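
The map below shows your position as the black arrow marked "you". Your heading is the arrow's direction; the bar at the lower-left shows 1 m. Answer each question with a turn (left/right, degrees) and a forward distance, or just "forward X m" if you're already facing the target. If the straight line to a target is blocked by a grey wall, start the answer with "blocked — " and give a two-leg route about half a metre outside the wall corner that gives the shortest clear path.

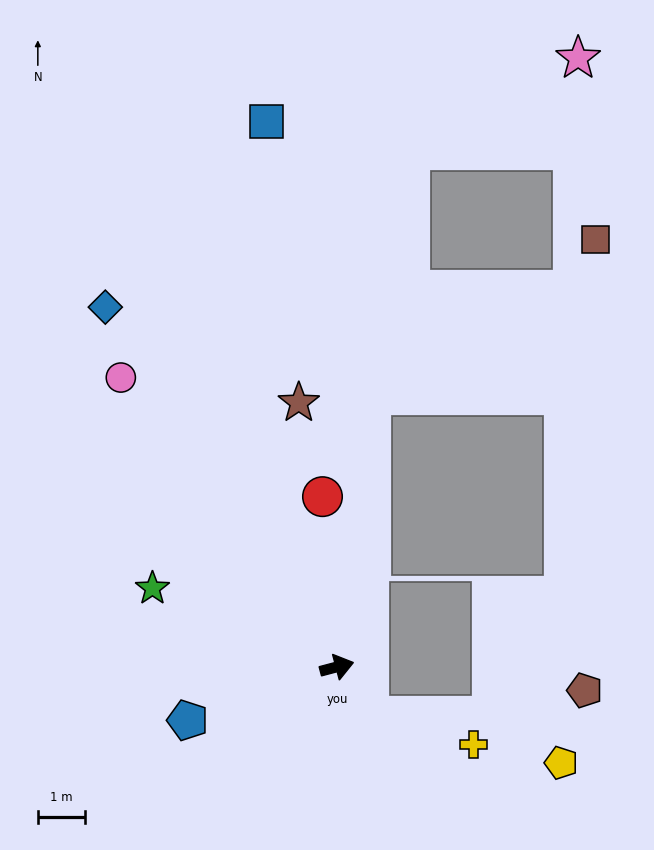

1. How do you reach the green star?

turn left 142°, forward 4.2 m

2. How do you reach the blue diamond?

turn left 108°, forward 9.0 m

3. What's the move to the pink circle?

turn left 112°, forward 7.6 m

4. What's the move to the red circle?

turn left 80°, forward 3.6 m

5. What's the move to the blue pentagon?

turn right 175°, forward 3.3 m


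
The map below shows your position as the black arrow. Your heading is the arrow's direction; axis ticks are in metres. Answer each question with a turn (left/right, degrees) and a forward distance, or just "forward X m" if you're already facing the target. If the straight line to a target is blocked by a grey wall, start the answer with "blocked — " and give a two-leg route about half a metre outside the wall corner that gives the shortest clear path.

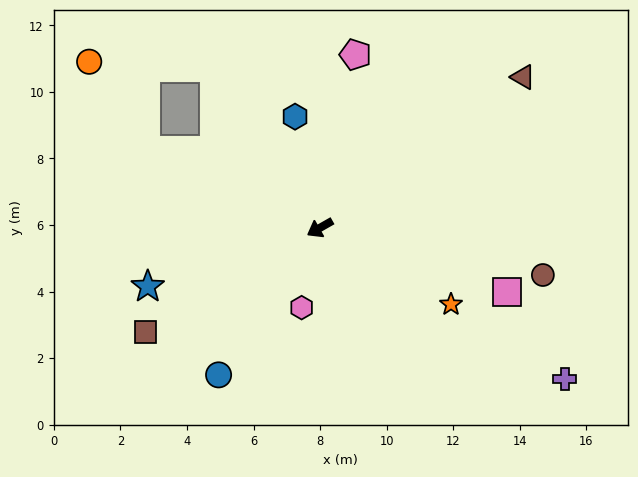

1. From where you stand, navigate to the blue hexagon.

turn right 107°, forward 3.4 m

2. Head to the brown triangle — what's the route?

turn right 173°, forward 7.6 m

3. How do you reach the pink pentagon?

turn right 131°, forward 5.3 m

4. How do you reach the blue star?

turn right 11°, forward 5.5 m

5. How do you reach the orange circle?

blocked — turn right 54°, forward 5.7 m, then turn right 33°, forward 3.1 m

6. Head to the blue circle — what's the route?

turn left 26°, forward 5.4 m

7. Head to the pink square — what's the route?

turn left 131°, forward 5.9 m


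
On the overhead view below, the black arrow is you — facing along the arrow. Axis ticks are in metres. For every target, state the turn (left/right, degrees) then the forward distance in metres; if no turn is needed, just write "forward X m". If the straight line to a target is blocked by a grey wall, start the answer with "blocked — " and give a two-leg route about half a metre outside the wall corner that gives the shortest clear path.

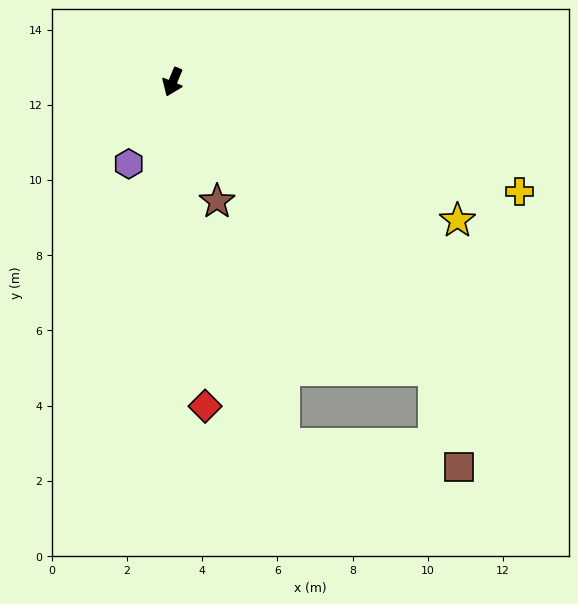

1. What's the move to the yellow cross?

turn left 95°, forward 9.7 m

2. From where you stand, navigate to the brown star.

turn left 43°, forward 3.4 m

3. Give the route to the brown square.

blocked — turn left 65°, forward 10.3 m, then turn right 28°, forward 2.7 m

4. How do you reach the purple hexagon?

turn right 6°, forward 2.5 m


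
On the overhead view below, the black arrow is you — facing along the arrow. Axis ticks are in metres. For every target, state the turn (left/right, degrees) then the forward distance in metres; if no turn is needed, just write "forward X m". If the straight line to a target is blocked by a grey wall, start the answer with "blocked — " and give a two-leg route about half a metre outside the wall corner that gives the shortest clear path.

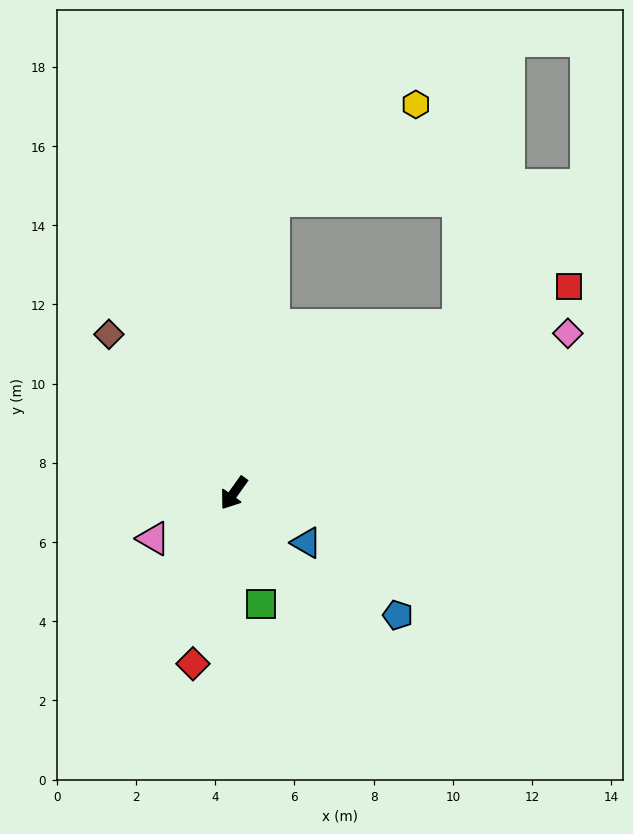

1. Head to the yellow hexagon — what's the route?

blocked — turn right 152°, forward 7.5 m, then turn right 49°, forward 4.3 m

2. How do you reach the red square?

turn left 157°, forward 9.9 m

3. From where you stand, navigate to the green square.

turn left 49°, forward 2.9 m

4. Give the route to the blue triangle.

turn left 91°, forward 2.2 m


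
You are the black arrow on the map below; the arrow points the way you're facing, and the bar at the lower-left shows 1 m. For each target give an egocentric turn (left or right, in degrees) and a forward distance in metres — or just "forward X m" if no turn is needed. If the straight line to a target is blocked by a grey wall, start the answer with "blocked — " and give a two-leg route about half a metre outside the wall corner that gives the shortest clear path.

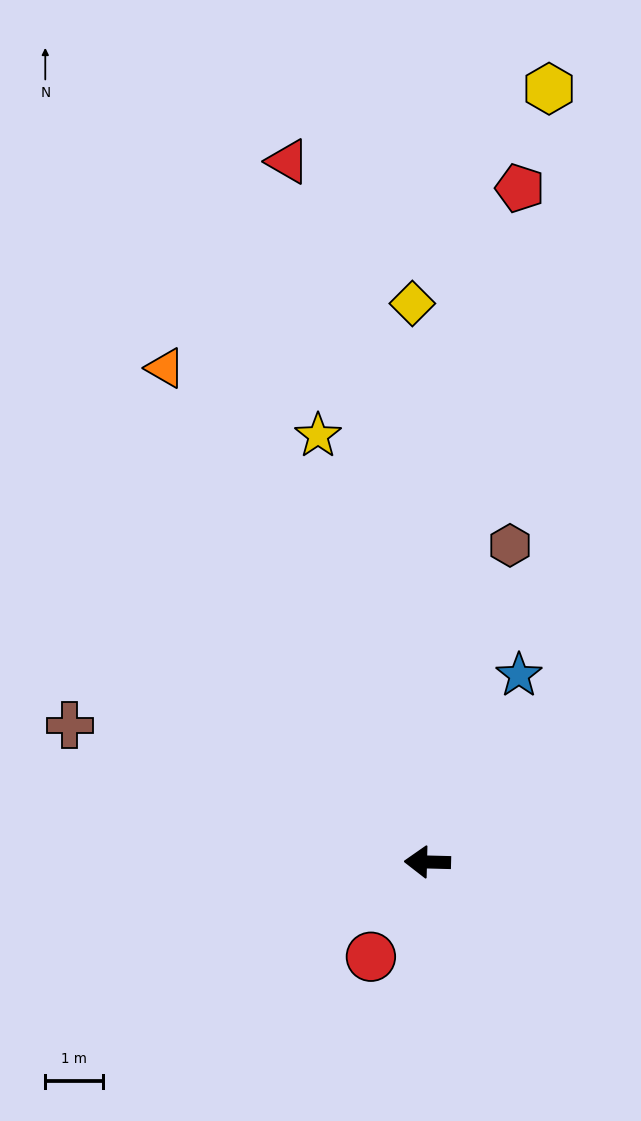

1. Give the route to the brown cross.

turn right 19°, forward 6.7 m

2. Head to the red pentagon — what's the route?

turn right 96°, forward 11.8 m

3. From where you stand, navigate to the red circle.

turn left 61°, forward 1.9 m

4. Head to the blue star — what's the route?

turn right 115°, forward 3.6 m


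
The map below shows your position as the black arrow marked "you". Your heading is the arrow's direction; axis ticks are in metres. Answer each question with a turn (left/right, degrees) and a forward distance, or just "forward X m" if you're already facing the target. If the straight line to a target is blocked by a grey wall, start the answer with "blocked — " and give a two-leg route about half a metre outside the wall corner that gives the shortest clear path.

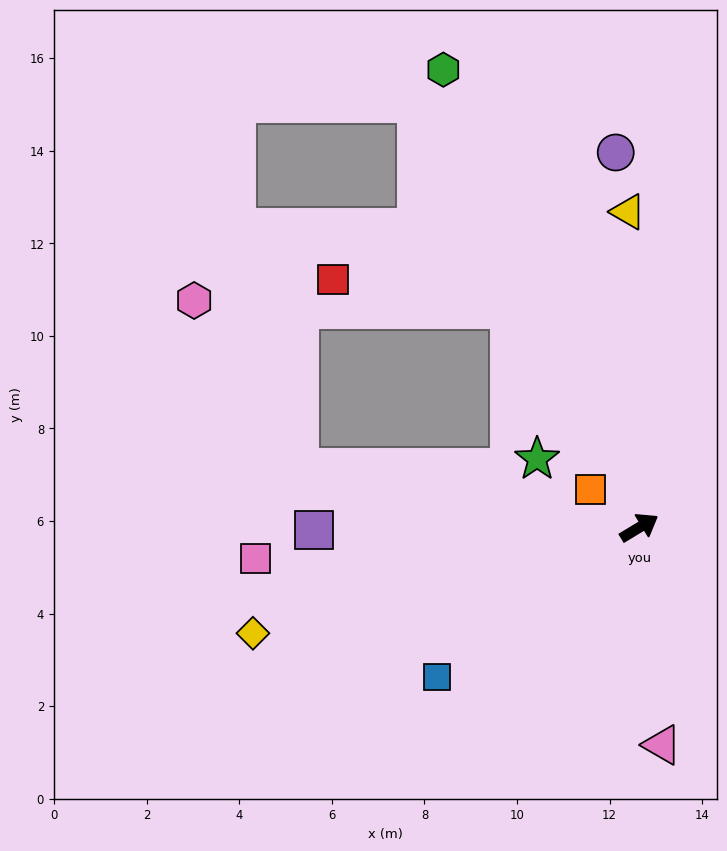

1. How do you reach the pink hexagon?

blocked — turn left 139°, forward 7.5 m, then turn right 48°, forward 4.3 m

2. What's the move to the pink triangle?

turn right 115°, forward 4.7 m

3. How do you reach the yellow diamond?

turn left 164°, forward 8.7 m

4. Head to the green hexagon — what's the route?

turn left 82°, forward 10.8 m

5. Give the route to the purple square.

turn left 149°, forward 7.0 m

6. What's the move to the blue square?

turn right 175°, forward 5.4 m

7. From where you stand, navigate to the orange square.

turn left 111°, forward 1.3 m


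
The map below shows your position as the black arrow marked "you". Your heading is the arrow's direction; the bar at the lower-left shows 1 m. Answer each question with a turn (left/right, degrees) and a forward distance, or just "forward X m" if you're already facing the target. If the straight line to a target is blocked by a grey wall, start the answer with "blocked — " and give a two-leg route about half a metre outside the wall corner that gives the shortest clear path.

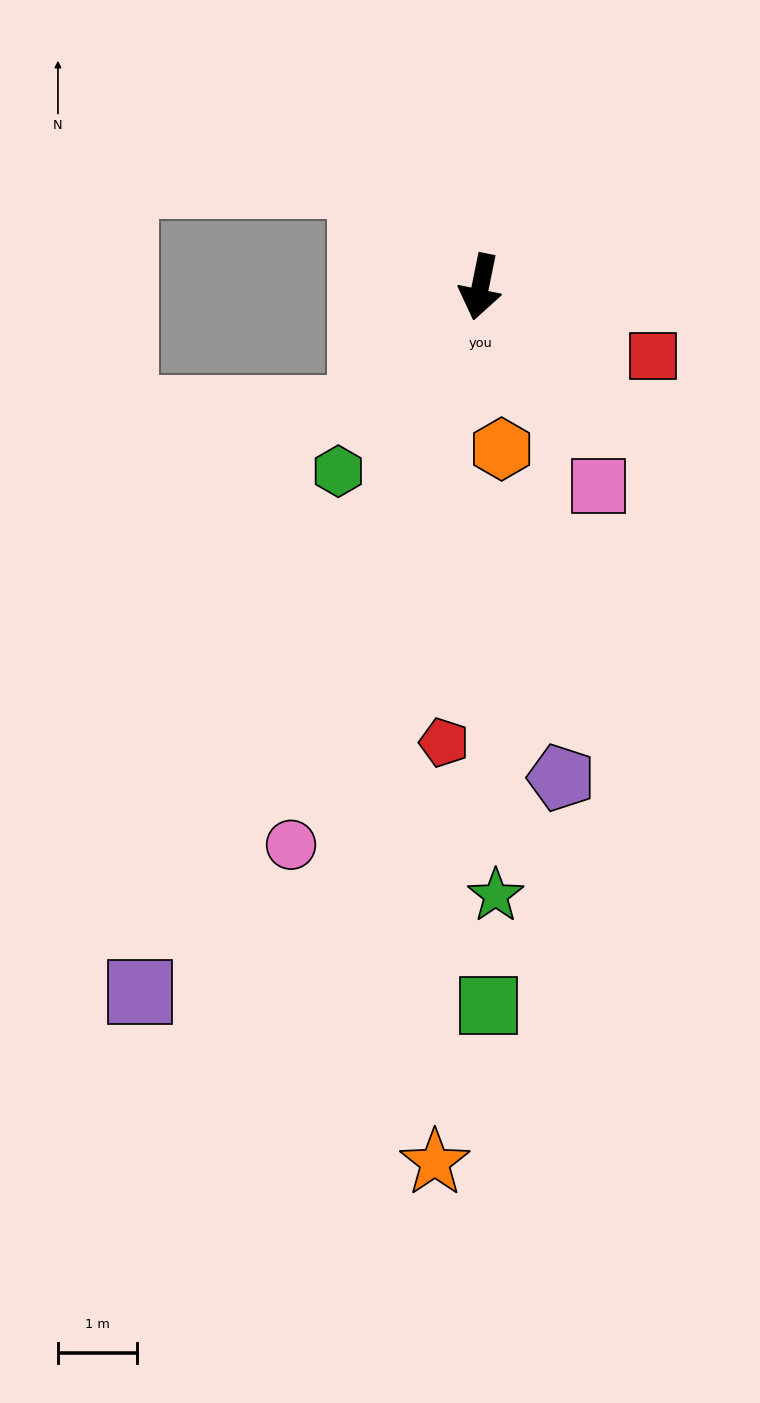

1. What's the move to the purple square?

turn right 14°, forward 9.9 m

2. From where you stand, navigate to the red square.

turn left 80°, forward 2.3 m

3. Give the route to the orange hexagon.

turn left 19°, forward 2.1 m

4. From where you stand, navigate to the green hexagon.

turn right 26°, forward 2.9 m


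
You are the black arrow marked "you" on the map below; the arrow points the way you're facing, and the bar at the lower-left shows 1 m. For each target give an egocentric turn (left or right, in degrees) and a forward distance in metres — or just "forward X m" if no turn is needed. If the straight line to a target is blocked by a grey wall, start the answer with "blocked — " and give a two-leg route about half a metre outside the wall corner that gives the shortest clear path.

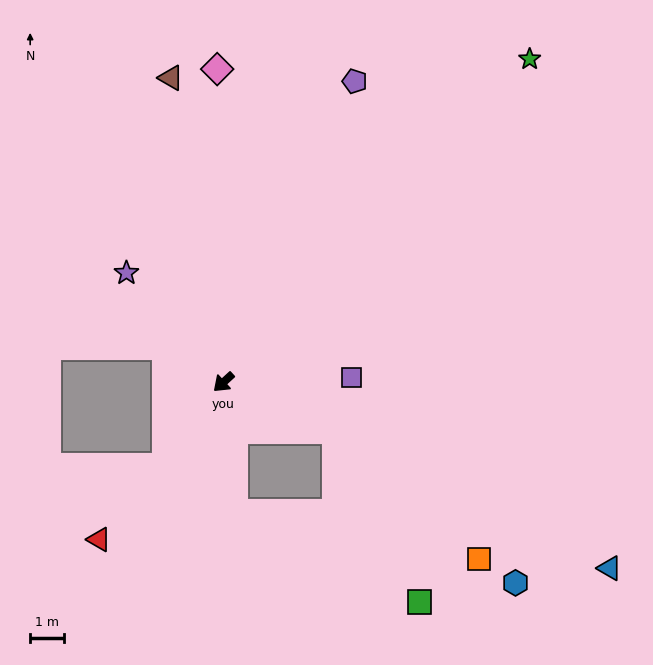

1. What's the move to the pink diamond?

turn right 131°, forward 9.3 m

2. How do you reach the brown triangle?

turn right 123°, forward 9.2 m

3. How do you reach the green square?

blocked — turn left 114°, forward 3.6 m, then turn right 40°, forward 5.7 m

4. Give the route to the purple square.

turn left 139°, forward 3.8 m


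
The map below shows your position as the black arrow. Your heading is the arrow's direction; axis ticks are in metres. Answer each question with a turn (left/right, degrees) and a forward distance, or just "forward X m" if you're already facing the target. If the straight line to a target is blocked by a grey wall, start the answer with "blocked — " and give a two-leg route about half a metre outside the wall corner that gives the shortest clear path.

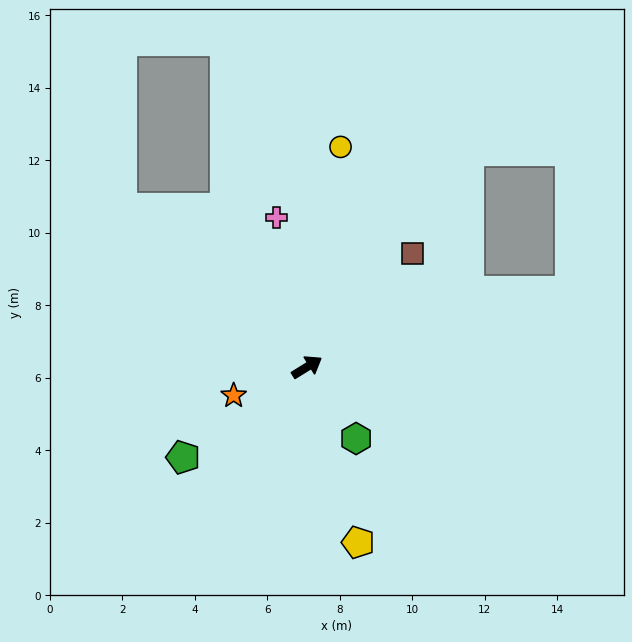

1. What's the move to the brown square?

turn left 15°, forward 4.3 m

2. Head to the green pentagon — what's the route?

turn right 176°, forward 4.2 m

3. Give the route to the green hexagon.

turn right 87°, forward 2.4 m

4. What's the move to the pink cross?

turn left 70°, forward 4.2 m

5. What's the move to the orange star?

turn left 170°, forward 2.2 m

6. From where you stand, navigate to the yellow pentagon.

turn right 106°, forward 5.0 m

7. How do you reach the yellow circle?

turn left 50°, forward 6.1 m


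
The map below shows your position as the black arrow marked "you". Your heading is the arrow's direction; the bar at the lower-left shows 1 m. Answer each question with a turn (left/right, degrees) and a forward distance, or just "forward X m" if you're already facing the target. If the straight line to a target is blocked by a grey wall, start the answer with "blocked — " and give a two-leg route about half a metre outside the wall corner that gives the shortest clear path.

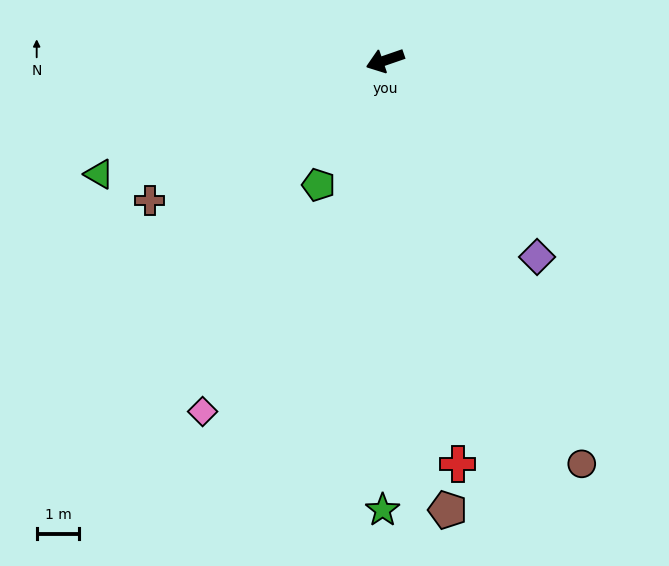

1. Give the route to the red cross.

turn left 81°, forward 9.6 m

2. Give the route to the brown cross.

turn left 12°, forward 6.4 m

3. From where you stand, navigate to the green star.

turn left 71°, forward 10.5 m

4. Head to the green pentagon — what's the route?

turn left 43°, forward 3.3 m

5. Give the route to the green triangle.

turn left 3°, forward 7.2 m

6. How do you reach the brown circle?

turn left 97°, forward 10.5 m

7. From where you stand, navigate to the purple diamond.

turn left 109°, forward 5.8 m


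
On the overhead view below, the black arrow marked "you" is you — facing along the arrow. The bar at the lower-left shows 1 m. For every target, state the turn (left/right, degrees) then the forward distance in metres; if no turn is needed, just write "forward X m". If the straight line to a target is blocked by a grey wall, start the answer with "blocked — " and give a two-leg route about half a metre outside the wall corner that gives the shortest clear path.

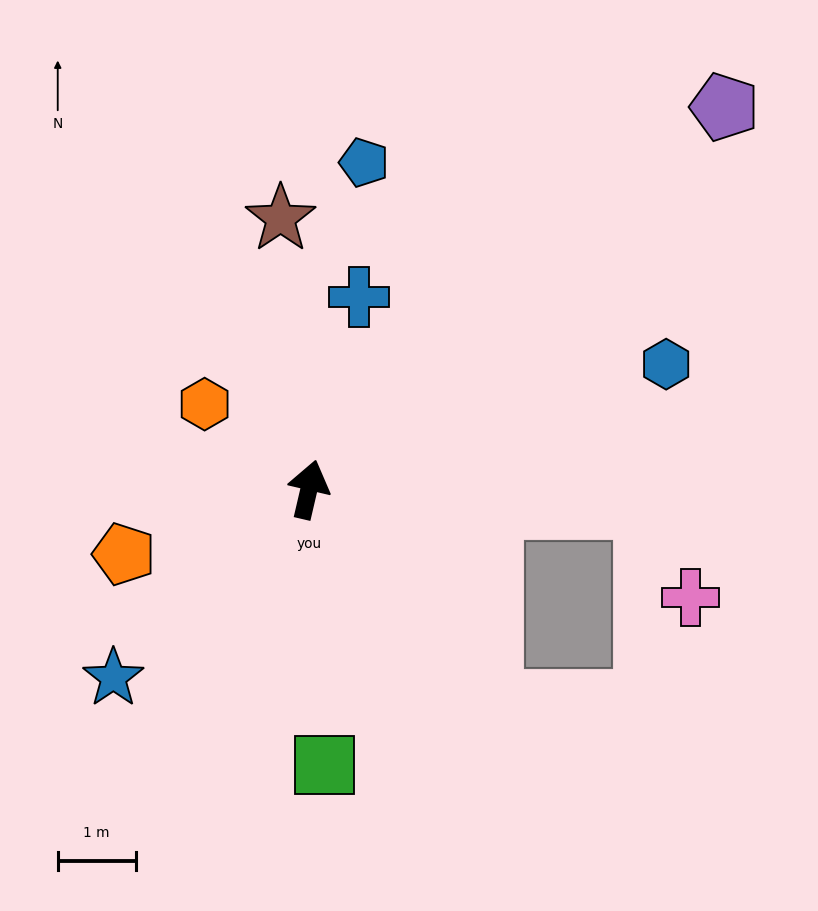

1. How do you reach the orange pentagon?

turn left 122°, forward 2.5 m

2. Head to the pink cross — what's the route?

blocked — turn right 80°, forward 4.3 m, then turn right 61°, forward 1.3 m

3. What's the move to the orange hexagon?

turn left 64°, forward 1.7 m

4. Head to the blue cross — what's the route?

forward 2.6 m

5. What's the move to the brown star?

turn left 19°, forward 3.5 m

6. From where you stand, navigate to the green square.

turn right 164°, forward 3.5 m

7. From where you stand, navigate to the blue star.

turn left 147°, forward 3.5 m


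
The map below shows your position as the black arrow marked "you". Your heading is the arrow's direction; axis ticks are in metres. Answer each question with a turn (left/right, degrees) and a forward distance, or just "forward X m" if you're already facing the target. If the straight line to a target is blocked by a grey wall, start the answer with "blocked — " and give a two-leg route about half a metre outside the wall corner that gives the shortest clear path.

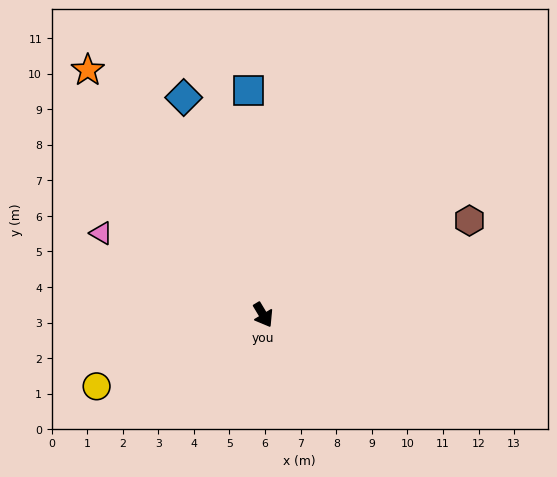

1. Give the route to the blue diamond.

turn left 169°, forward 6.5 m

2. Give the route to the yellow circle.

turn right 98°, forward 5.1 m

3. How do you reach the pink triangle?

turn right 148°, forward 5.1 m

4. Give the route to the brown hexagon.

turn left 84°, forward 6.4 m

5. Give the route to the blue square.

turn left 153°, forward 6.3 m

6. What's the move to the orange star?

turn right 175°, forward 8.5 m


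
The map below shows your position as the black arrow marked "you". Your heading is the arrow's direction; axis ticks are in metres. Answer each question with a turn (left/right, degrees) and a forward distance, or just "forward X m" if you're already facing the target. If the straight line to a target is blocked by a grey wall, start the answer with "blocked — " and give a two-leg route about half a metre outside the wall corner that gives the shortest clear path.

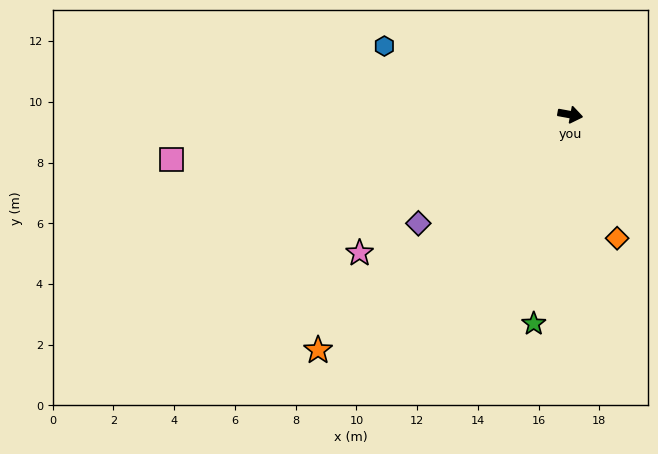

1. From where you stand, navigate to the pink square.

turn right 163°, forward 13.2 m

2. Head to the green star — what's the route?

turn right 90°, forward 7.0 m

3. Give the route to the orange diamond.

turn right 59°, forward 4.4 m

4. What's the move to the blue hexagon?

turn left 170°, forward 6.5 m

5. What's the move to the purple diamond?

turn right 134°, forward 6.2 m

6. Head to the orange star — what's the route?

turn right 127°, forward 11.4 m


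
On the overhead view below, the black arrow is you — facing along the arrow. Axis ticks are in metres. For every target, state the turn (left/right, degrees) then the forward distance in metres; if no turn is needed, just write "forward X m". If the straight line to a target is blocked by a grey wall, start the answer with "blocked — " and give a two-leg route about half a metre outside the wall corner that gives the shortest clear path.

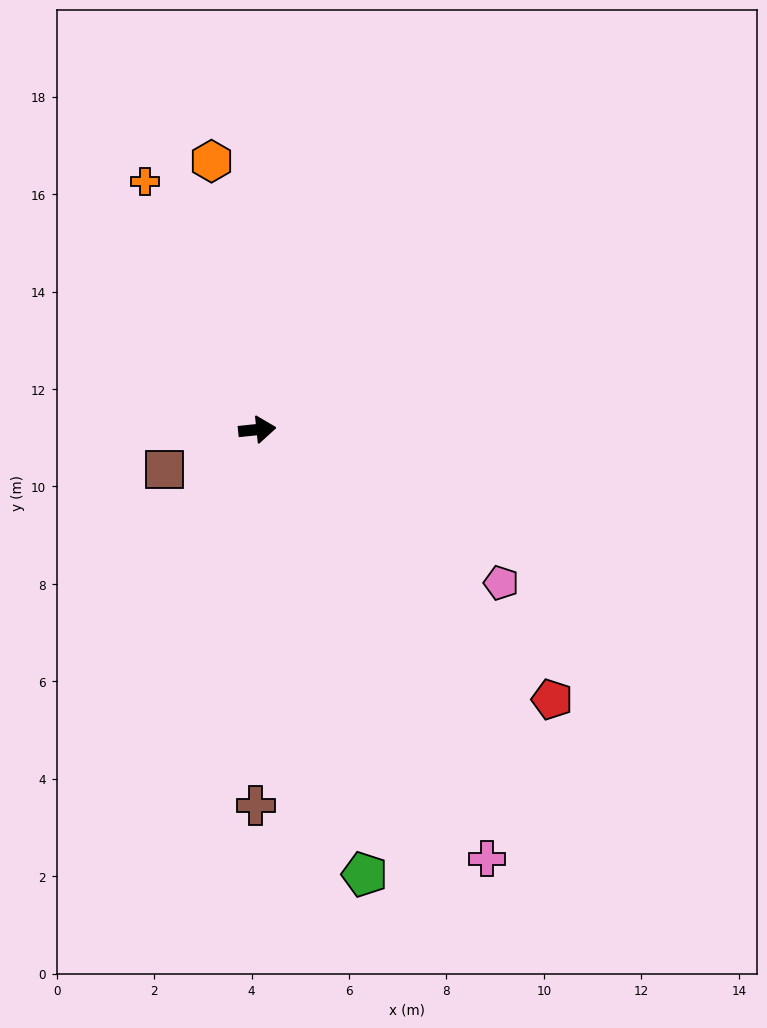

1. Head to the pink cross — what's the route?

turn right 68°, forward 10.0 m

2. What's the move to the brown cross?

turn right 96°, forward 7.7 m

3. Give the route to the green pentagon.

turn right 82°, forward 9.4 m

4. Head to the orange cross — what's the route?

turn left 108°, forward 5.6 m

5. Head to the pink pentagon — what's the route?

turn right 38°, forward 5.9 m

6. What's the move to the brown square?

turn right 163°, forward 2.1 m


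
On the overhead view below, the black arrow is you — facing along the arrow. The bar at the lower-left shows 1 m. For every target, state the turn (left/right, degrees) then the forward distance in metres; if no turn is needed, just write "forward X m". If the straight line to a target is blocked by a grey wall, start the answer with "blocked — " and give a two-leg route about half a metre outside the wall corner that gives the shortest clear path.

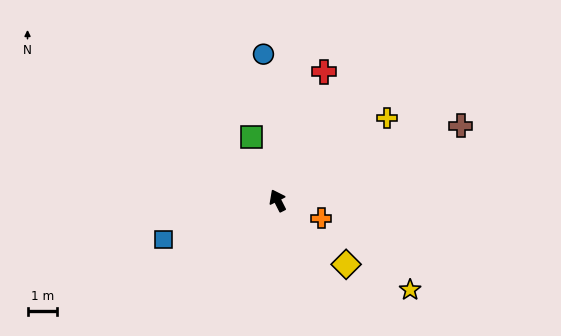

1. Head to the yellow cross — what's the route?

turn right 80°, forward 4.6 m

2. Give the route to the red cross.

turn right 46°, forward 4.6 m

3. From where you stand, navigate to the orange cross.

turn right 139°, forward 1.6 m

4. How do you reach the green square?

turn right 4°, forward 2.3 m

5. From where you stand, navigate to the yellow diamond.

turn right 160°, forward 3.1 m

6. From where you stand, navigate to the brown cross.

turn right 95°, forward 6.6 m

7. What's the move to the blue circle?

turn right 21°, forward 4.9 m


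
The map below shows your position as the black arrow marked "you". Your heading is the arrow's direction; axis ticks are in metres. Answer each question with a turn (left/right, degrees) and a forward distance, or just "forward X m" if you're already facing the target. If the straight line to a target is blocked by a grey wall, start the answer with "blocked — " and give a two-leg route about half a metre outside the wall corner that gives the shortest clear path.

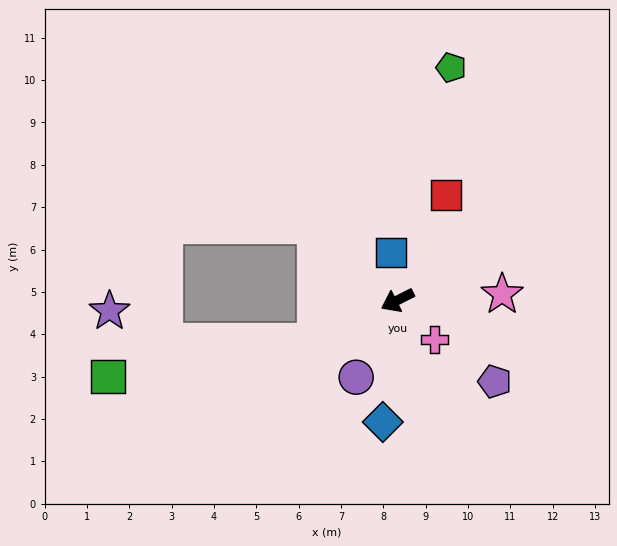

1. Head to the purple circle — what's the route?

turn left 35°, forward 2.1 m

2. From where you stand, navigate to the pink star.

turn left 157°, forward 2.5 m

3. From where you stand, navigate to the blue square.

turn right 109°, forward 1.1 m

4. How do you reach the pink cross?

turn left 107°, forward 1.3 m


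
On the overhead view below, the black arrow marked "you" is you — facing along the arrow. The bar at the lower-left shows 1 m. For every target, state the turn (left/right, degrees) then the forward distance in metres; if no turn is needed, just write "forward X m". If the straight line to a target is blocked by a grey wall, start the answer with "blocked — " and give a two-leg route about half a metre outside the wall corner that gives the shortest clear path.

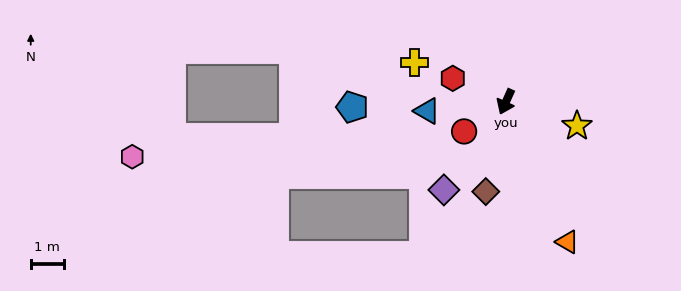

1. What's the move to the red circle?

turn right 30°, forward 1.5 m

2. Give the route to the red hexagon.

turn right 90°, forward 1.7 m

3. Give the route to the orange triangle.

turn left 48°, forward 4.6 m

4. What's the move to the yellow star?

turn left 95°, forward 2.2 m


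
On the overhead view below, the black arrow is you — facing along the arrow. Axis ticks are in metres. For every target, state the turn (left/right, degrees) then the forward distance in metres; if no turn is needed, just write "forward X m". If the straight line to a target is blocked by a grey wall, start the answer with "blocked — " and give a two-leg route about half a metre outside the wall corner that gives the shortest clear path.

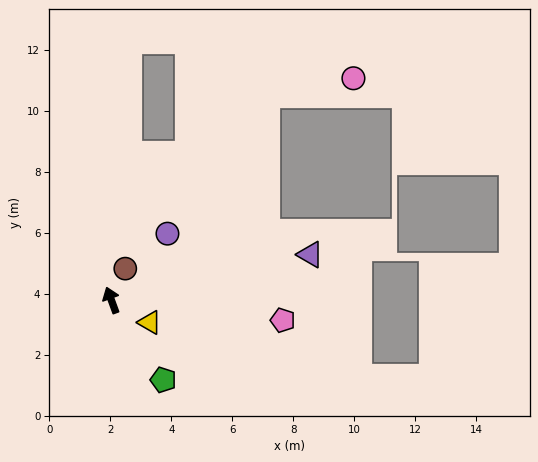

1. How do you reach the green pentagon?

turn right 167°, forward 3.1 m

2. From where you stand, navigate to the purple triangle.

turn right 97°, forward 6.7 m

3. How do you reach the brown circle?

turn right 44°, forward 1.1 m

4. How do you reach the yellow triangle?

turn right 140°, forward 1.5 m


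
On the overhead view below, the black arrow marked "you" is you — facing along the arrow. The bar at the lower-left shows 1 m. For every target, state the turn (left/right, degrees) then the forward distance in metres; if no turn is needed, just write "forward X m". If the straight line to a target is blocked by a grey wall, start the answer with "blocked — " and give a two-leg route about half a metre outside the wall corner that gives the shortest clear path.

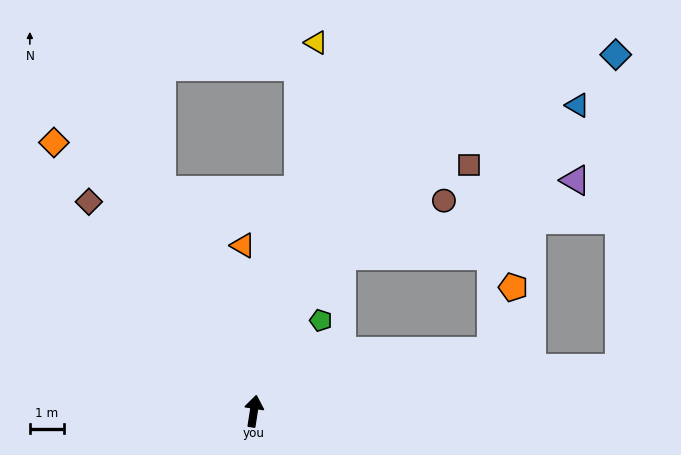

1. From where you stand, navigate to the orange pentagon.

blocked — turn right 67°, forward 7.3 m, then turn left 57°, forward 2.0 m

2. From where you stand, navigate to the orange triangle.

turn left 13°, forward 4.9 m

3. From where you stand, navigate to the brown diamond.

turn left 47°, forward 7.9 m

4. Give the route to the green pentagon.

turn right 28°, forward 3.3 m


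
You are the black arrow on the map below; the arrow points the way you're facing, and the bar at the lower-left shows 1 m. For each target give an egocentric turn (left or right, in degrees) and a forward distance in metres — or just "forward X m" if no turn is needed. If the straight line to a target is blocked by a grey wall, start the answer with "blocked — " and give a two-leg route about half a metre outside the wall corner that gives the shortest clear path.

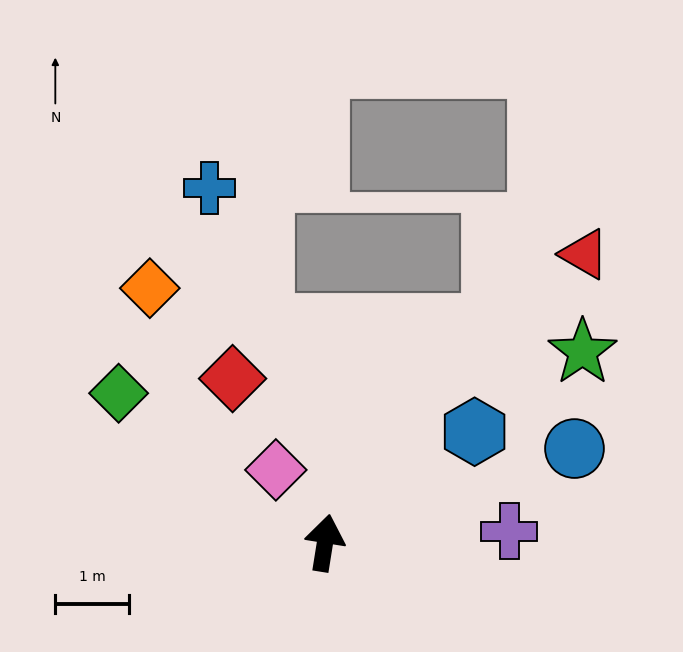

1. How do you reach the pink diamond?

turn left 43°, forward 1.2 m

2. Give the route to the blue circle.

turn right 60°, forward 3.6 m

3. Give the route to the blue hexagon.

turn right 44°, forward 2.5 m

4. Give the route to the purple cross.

turn right 77°, forward 2.5 m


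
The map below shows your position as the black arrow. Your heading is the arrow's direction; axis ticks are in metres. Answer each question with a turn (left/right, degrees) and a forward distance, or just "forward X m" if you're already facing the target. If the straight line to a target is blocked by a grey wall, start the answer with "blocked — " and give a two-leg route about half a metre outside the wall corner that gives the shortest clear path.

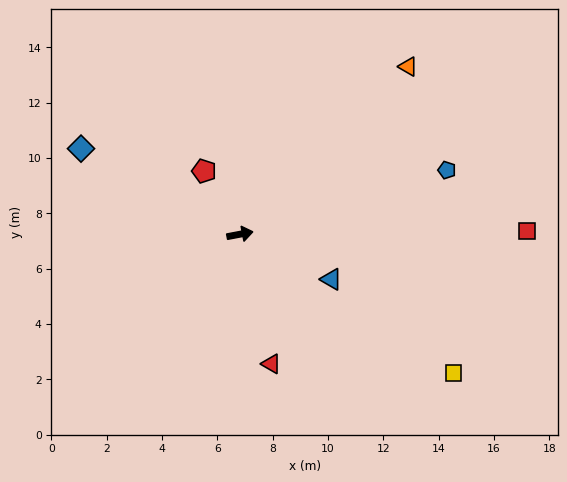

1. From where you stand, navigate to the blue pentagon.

turn left 6°, forward 7.8 m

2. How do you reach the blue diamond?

turn left 141°, forward 6.5 m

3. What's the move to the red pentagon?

turn left 109°, forward 2.6 m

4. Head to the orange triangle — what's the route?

turn left 34°, forward 8.6 m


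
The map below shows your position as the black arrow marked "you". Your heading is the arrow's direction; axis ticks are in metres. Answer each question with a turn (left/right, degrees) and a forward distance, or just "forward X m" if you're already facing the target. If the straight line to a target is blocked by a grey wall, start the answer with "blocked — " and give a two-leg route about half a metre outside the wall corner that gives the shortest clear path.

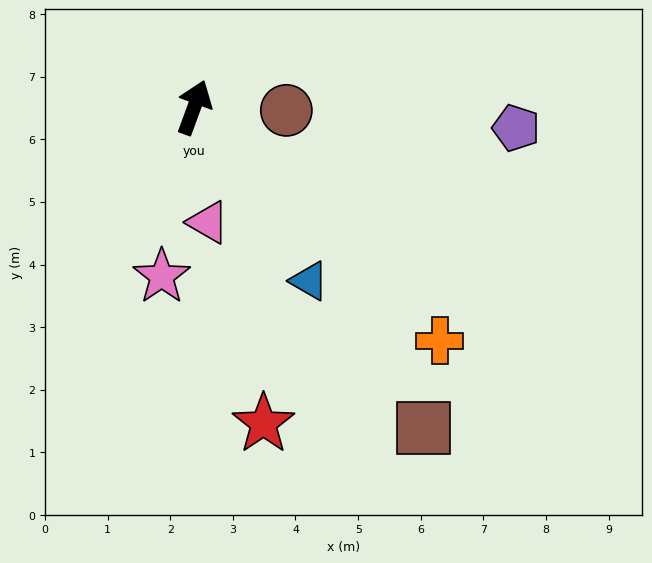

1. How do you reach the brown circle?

turn right 72°, forward 1.5 m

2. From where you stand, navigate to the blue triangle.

turn right 126°, forward 3.3 m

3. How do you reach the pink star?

turn right 171°, forward 2.7 m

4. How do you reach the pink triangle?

turn right 153°, forward 1.8 m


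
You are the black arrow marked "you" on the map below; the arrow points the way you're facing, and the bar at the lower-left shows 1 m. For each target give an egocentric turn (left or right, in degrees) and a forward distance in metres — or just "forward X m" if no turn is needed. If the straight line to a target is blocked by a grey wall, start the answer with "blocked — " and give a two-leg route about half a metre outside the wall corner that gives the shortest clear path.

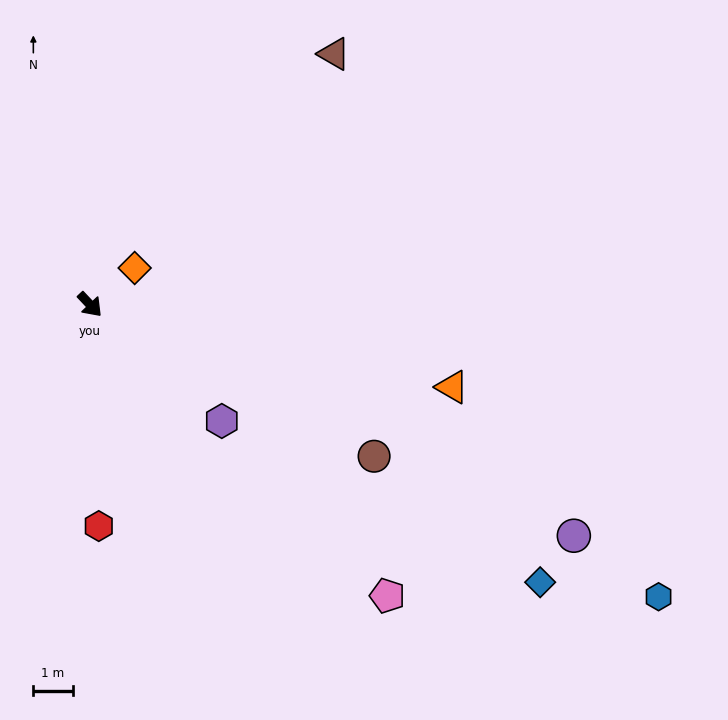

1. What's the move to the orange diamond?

turn left 86°, forward 1.5 m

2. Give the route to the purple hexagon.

turn left 5°, forward 4.5 m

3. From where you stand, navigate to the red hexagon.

turn right 41°, forward 5.6 m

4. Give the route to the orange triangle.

turn left 34°, forward 9.4 m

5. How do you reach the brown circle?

turn left 19°, forward 8.2 m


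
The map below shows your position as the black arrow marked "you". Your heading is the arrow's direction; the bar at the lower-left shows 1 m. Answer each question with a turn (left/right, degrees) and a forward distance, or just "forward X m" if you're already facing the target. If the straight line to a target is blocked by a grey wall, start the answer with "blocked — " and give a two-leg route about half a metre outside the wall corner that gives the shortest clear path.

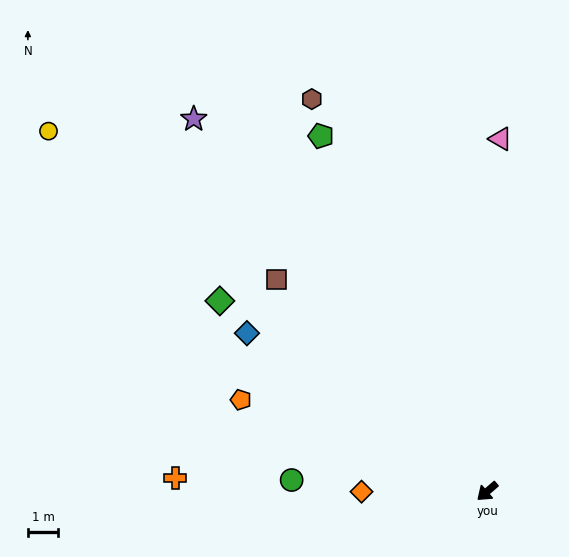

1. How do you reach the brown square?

turn right 86°, forward 9.8 m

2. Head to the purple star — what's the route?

turn right 93°, forward 15.5 m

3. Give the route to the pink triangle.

turn right 133°, forward 11.5 m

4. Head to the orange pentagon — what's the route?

turn right 61°, forward 8.6 m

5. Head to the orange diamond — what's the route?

turn right 41°, forward 4.1 m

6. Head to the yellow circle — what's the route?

turn right 80°, forward 18.5 m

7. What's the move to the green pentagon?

turn right 106°, forward 12.8 m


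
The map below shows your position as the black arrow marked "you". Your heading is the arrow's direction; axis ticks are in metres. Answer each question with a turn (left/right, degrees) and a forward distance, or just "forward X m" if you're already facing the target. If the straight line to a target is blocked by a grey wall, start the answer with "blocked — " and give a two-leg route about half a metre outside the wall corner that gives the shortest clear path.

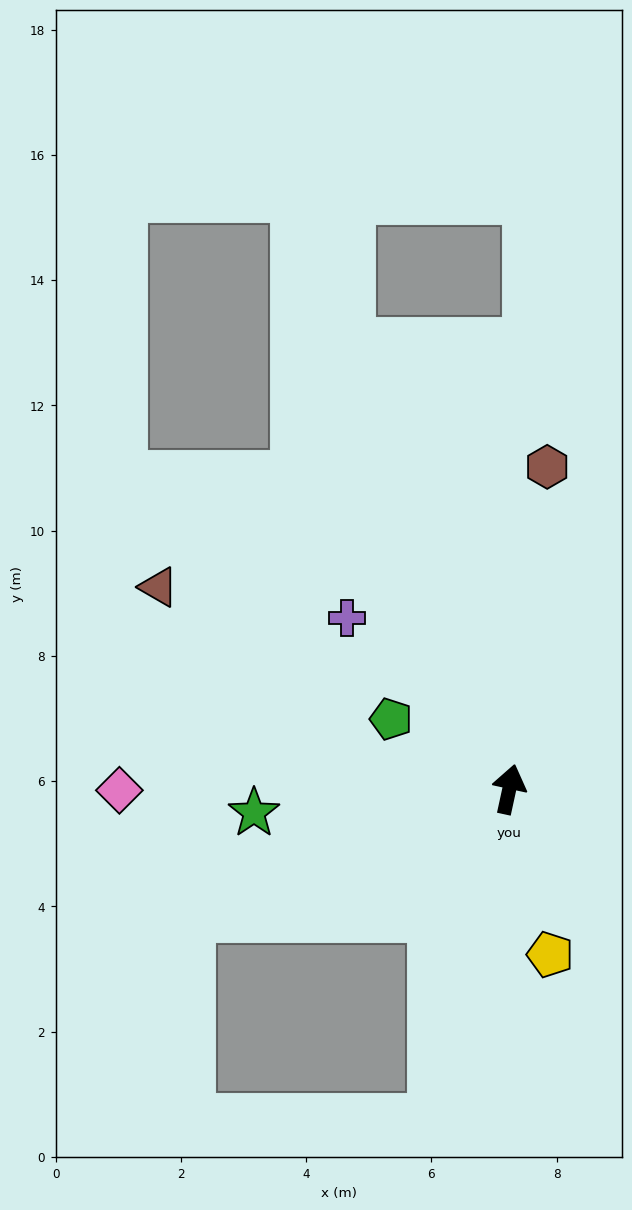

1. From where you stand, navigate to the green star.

turn left 108°, forward 4.1 m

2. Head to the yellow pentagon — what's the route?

turn right 154°, forward 2.7 m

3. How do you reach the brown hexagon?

turn left 6°, forward 5.2 m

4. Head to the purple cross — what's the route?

turn left 56°, forward 3.8 m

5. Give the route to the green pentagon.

turn left 72°, forward 2.2 m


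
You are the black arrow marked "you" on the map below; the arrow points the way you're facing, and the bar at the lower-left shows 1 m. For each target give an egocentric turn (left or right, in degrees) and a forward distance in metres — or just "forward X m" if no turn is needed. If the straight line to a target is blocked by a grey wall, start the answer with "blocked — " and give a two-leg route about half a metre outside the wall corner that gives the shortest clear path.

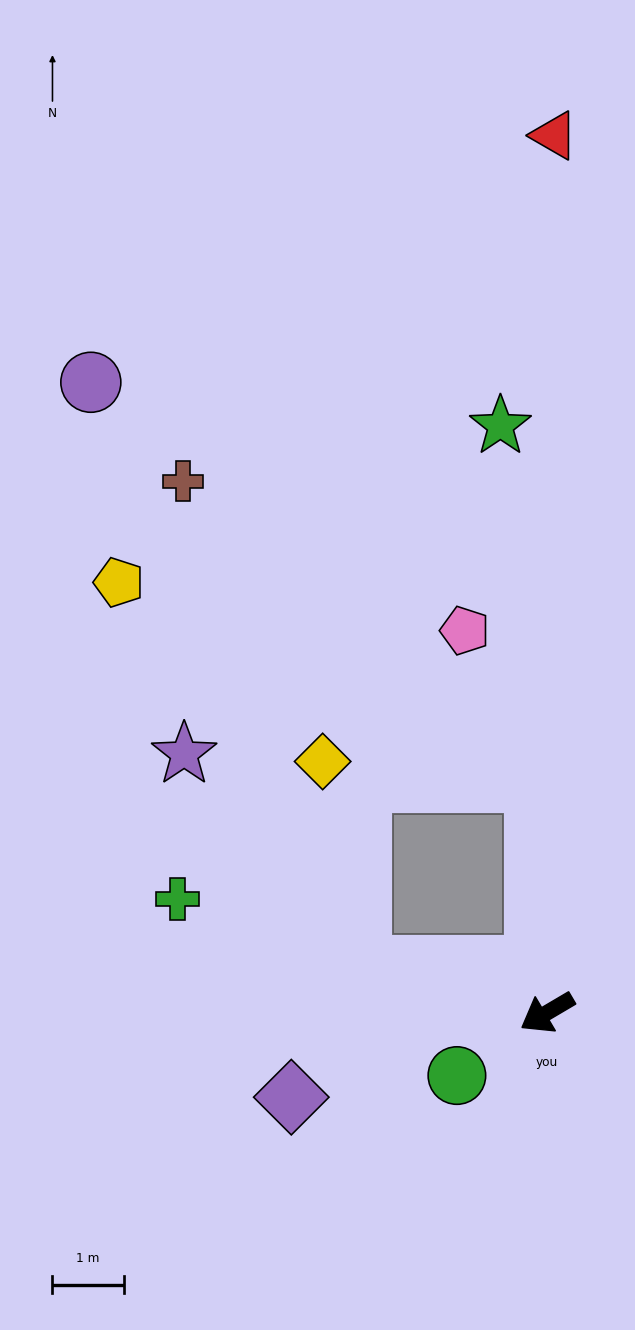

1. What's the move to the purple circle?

blocked — turn right 45°, forward 2.7 m, then turn right 51°, forward 9.0 m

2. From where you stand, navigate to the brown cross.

blocked — turn right 117°, forward 3.2 m, then turn left 46°, forward 6.5 m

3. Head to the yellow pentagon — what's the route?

blocked — turn right 117°, forward 3.2 m, then turn left 61°, forward 6.5 m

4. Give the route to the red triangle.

turn right 121°, forward 12.3 m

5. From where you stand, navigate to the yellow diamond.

blocked — turn right 45°, forward 2.7 m, then turn right 65°, forward 2.9 m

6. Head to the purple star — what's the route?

blocked — turn right 45°, forward 2.7 m, then turn right 36°, forward 3.9 m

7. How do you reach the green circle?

turn left 4°, forward 1.5 m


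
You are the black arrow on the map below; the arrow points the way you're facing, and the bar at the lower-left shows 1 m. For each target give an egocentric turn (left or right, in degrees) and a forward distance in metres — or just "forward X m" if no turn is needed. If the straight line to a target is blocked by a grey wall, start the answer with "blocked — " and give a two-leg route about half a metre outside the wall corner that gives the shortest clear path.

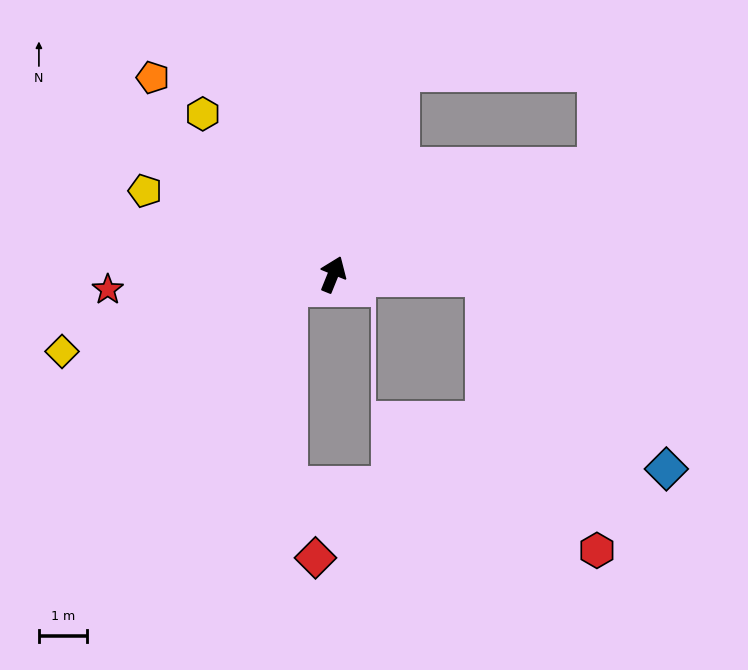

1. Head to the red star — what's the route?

turn left 116°, forward 4.7 m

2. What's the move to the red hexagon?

blocked — turn right 69°, forward 3.2 m, then turn right 67°, forward 6.2 m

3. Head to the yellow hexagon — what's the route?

turn left 61°, forward 4.3 m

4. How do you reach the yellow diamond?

turn left 128°, forward 5.9 m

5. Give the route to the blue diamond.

blocked — turn right 69°, forward 3.2 m, then turn right 46°, forward 5.5 m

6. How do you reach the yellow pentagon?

turn left 88°, forward 4.3 m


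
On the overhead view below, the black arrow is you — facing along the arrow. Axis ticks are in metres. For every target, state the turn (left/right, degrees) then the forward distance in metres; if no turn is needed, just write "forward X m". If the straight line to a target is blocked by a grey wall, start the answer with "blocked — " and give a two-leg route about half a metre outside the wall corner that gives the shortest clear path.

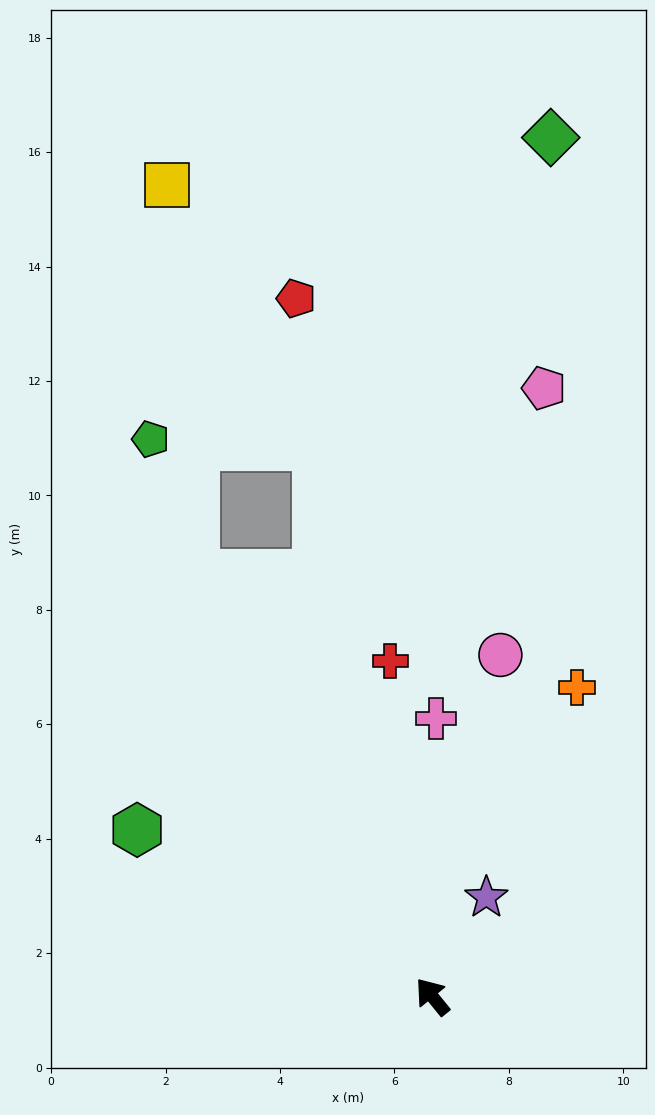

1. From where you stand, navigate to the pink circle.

turn right 50°, forward 6.1 m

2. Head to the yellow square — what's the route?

blocked — turn right 10°, forward 8.5 m, then turn right 25°, forward 6.8 m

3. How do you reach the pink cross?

turn right 40°, forward 4.9 m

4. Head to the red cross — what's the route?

turn right 32°, forward 5.9 m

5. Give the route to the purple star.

turn right 68°, forward 2.0 m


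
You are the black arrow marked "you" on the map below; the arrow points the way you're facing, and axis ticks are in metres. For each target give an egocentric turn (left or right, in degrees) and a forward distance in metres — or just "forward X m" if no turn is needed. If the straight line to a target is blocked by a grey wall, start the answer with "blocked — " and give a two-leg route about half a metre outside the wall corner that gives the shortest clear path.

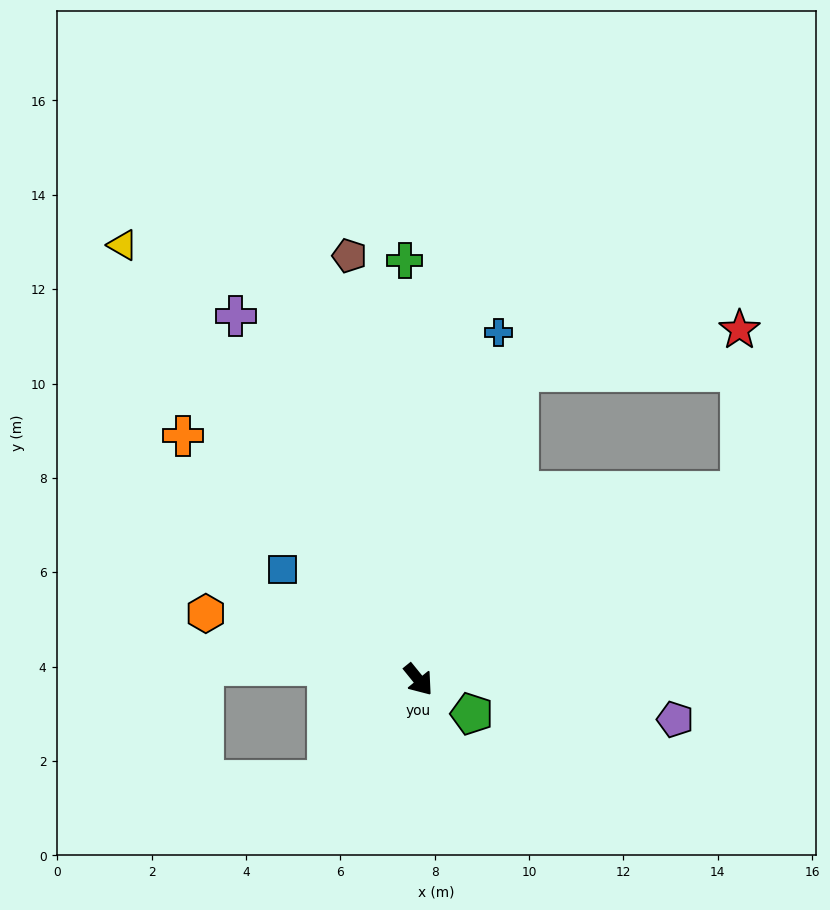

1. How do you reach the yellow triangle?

turn left 175°, forward 11.1 m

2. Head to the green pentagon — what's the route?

turn left 18°, forward 1.3 m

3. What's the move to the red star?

blocked — turn left 81°, forward 7.9 m, then turn left 60°, forward 3.4 m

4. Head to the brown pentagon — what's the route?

turn left 150°, forward 9.1 m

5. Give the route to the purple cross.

turn left 168°, forward 8.6 m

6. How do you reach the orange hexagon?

turn right 146°, forward 4.7 m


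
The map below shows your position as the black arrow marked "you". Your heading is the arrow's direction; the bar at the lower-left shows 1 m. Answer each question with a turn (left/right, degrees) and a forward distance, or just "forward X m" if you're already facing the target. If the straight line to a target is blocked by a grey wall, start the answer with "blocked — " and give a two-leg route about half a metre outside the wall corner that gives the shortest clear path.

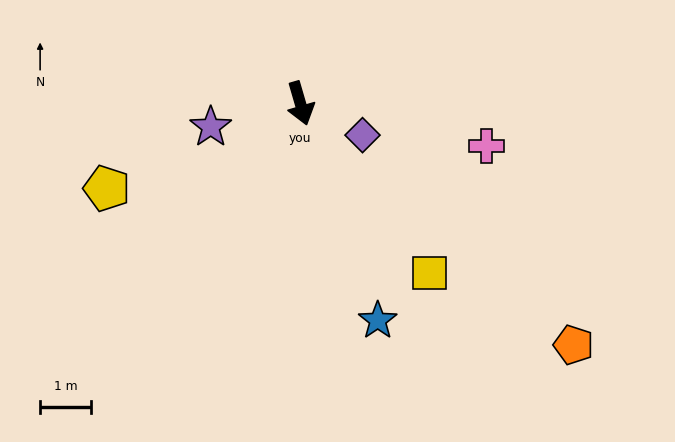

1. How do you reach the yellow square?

turn left 21°, forward 4.2 m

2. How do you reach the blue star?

turn left 3°, forward 4.6 m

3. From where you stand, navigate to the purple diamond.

turn left 47°, forward 1.4 m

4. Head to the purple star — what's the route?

turn right 92°, forward 1.8 m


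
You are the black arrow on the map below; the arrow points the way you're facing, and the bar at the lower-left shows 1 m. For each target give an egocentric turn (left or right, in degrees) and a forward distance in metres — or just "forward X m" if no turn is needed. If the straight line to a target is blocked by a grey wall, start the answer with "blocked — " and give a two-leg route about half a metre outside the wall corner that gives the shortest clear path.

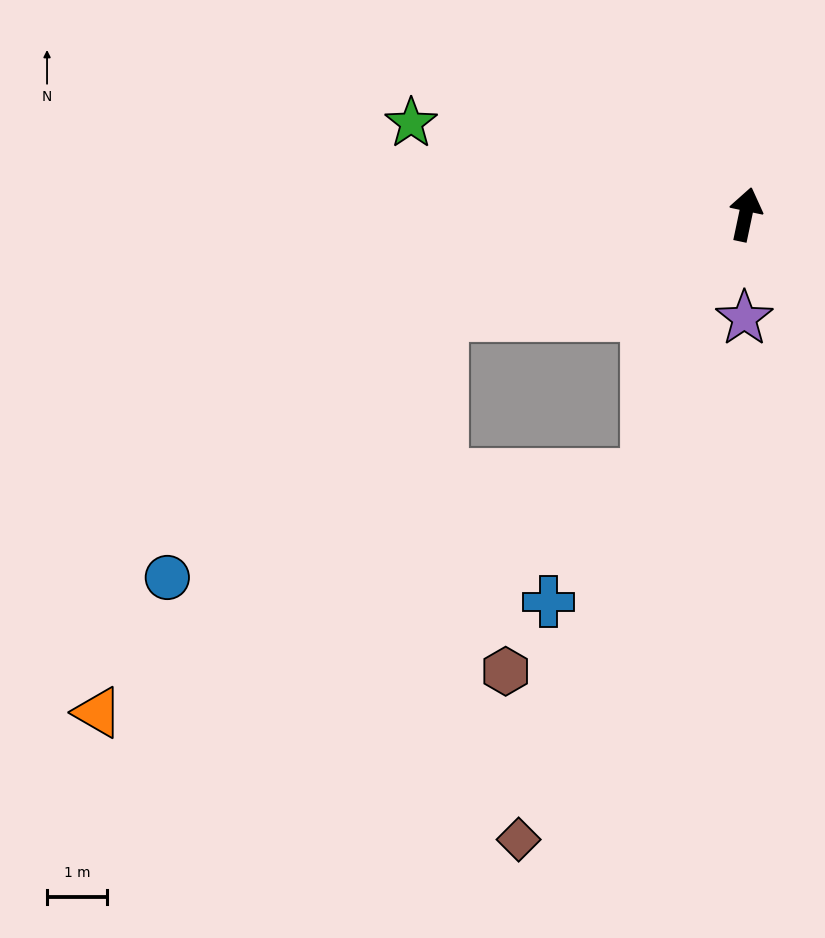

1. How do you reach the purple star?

turn right 169°, forward 1.7 m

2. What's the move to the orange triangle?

blocked — turn left 121°, forward 5.3 m, then turn left 30°, forward 8.8 m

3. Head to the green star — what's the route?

turn left 87°, forward 5.8 m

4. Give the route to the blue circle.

blocked — turn left 121°, forward 5.3 m, then turn left 24°, forward 6.3 m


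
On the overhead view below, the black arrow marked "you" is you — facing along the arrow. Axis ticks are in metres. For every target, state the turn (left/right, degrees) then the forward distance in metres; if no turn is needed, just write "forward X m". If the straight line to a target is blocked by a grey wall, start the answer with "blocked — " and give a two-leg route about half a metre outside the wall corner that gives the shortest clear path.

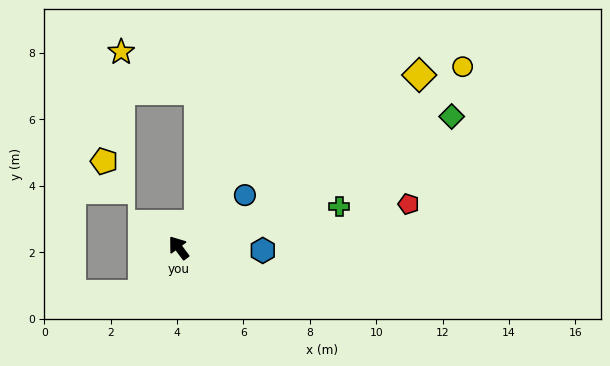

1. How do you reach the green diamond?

turn right 101°, forward 9.1 m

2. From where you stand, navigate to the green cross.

turn right 112°, forward 5.0 m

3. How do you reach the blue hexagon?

turn right 129°, forward 2.5 m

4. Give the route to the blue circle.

turn right 88°, forward 2.5 m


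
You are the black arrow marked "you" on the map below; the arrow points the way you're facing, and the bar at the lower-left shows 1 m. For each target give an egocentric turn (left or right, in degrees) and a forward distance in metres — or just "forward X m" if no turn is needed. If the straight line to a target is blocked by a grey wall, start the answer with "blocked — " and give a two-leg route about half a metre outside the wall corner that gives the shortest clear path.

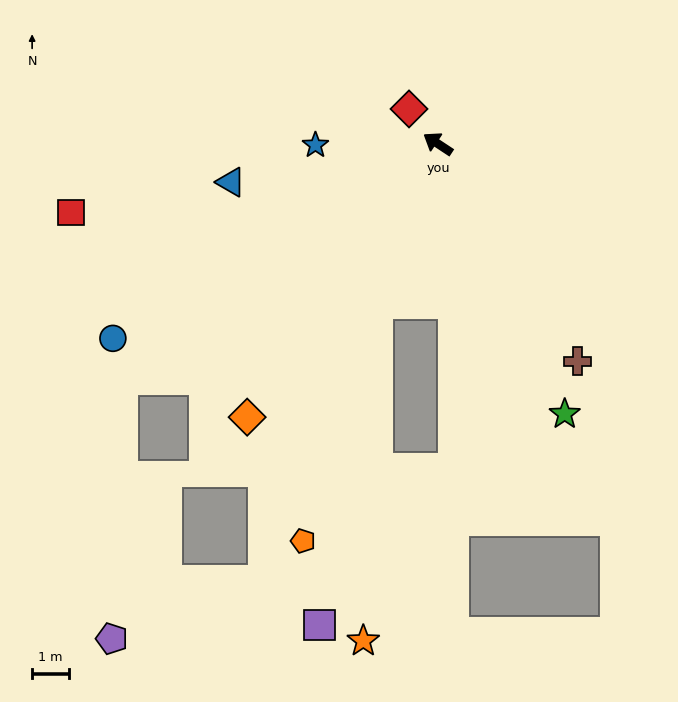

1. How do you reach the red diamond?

turn right 17°, forward 1.2 m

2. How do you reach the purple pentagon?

blocked — turn left 102°, forward 12.9 m, then turn right 48°, forward 4.5 m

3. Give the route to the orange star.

blocked — turn left 103°, forward 4.7 m, then turn left 18°, forward 9.3 m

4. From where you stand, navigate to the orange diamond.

turn left 88°, forward 9.1 m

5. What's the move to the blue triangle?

turn left 44°, forward 5.8 m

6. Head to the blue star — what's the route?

turn left 34°, forward 3.4 m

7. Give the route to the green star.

turn left 149°, forward 8.2 m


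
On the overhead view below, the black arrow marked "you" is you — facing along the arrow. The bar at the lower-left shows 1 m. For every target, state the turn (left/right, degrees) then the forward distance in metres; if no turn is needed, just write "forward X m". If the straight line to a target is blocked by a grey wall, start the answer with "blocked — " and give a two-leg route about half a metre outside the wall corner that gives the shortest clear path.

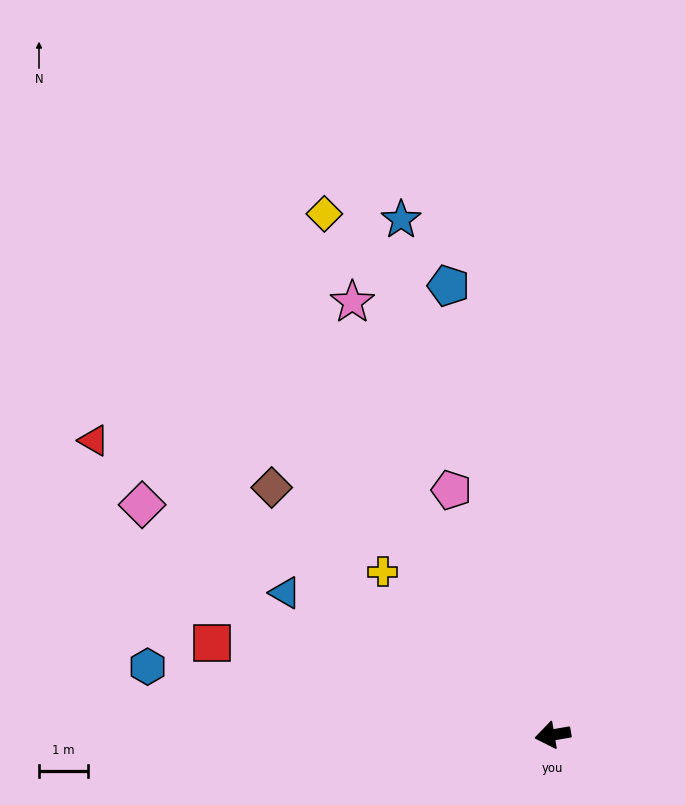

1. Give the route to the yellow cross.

turn right 54°, forward 4.8 m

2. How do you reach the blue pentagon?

turn right 87°, forward 9.3 m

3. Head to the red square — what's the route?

turn right 25°, forward 7.1 m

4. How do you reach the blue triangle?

turn right 38°, forward 6.1 m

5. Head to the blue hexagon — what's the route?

turn right 19°, forward 8.3 m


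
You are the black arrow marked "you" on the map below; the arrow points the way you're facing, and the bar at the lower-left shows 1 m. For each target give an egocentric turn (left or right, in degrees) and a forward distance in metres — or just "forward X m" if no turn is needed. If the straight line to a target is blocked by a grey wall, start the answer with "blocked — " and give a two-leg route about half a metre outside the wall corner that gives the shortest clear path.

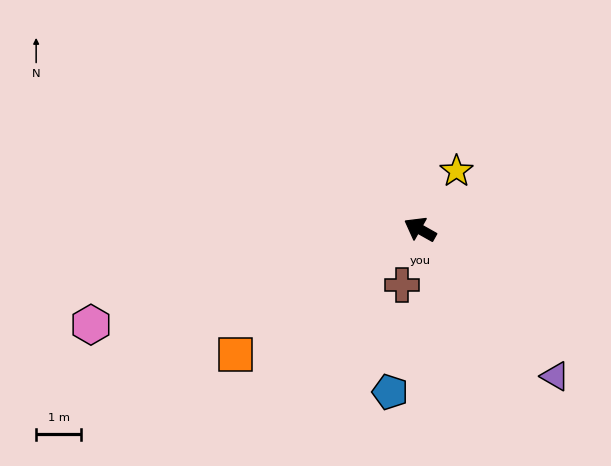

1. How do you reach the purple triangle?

turn left 162°, forward 4.4 m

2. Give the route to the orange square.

turn left 64°, forward 5.0 m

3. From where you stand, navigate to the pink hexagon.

turn left 46°, forward 7.6 m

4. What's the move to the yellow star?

turn right 93°, forward 1.5 m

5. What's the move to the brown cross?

turn left 101°, forward 1.3 m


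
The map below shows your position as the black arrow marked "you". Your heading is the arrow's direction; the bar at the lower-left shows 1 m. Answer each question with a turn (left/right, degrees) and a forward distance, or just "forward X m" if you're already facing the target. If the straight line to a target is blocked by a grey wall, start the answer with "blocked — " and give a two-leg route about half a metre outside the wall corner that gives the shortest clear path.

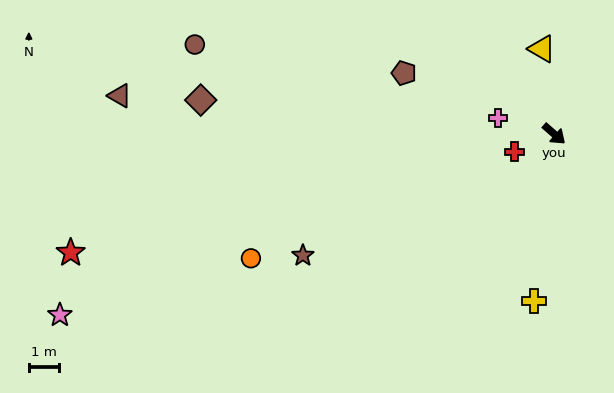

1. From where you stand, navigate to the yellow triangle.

turn left 139°, forward 2.8 m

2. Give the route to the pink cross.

turn right 154°, forward 1.9 m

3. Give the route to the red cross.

turn right 115°, forward 1.4 m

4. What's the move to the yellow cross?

turn right 56°, forward 5.6 m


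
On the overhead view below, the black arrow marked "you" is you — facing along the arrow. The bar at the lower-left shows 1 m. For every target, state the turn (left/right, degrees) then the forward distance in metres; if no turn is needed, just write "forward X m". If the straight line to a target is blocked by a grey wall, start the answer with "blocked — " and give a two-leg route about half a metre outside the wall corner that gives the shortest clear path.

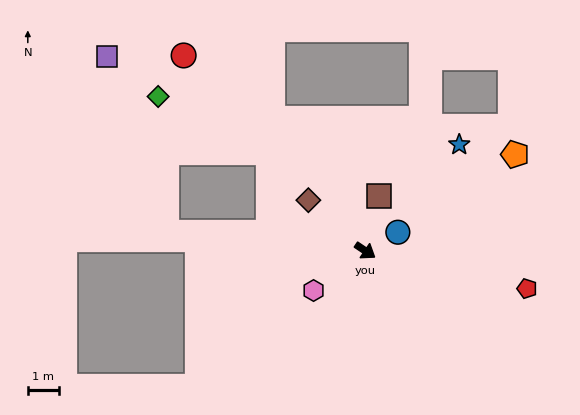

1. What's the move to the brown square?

turn left 110°, forward 1.8 m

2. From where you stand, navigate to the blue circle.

turn left 64°, forward 1.2 m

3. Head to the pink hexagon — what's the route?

turn right 109°, forward 2.1 m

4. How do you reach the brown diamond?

turn left 172°, forward 2.5 m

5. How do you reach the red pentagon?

turn left 21°, forward 5.3 m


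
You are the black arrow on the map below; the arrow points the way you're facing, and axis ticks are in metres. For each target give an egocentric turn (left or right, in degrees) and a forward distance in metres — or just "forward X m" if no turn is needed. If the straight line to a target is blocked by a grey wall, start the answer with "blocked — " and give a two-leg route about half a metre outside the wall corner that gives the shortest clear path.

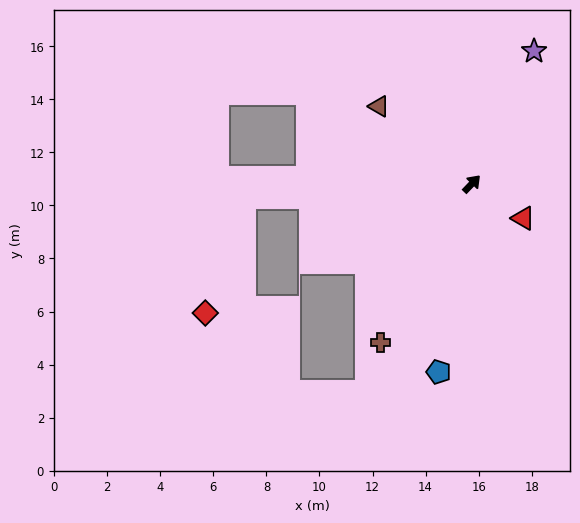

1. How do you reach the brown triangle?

turn left 94°, forward 4.6 m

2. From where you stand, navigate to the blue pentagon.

turn right 146°, forward 7.2 m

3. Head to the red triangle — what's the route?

turn right 80°, forward 2.3 m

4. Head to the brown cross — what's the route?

turn right 166°, forward 6.9 m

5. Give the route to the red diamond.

blocked — turn left 137°, forward 8.6 m, then turn left 68°, forward 4.6 m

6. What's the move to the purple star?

turn left 19°, forward 5.5 m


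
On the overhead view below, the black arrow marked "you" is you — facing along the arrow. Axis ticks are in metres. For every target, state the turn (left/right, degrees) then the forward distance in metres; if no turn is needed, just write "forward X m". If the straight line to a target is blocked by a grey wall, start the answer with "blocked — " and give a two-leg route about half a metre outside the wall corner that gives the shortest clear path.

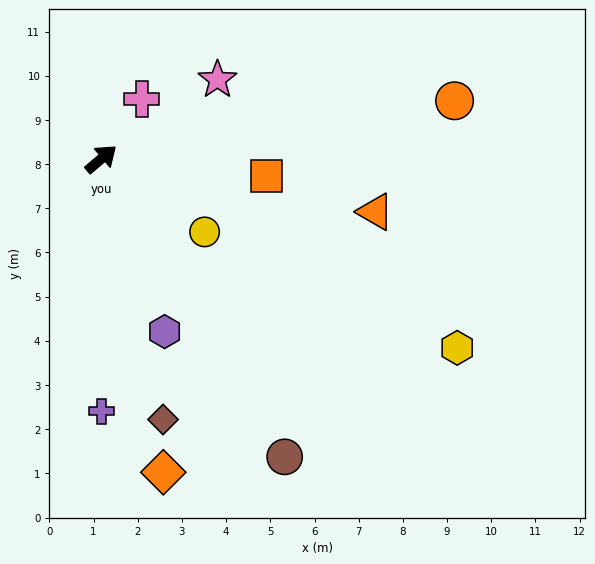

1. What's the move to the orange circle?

turn right 31°, forward 8.1 m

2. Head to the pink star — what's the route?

turn right 6°, forward 3.2 m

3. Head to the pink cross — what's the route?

turn left 16°, forward 1.6 m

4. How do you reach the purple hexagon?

turn right 110°, forward 4.2 m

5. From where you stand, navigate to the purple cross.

turn right 130°, forward 5.7 m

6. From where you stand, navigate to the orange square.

turn right 46°, forward 3.8 m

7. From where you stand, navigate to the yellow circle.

turn right 76°, forward 2.9 m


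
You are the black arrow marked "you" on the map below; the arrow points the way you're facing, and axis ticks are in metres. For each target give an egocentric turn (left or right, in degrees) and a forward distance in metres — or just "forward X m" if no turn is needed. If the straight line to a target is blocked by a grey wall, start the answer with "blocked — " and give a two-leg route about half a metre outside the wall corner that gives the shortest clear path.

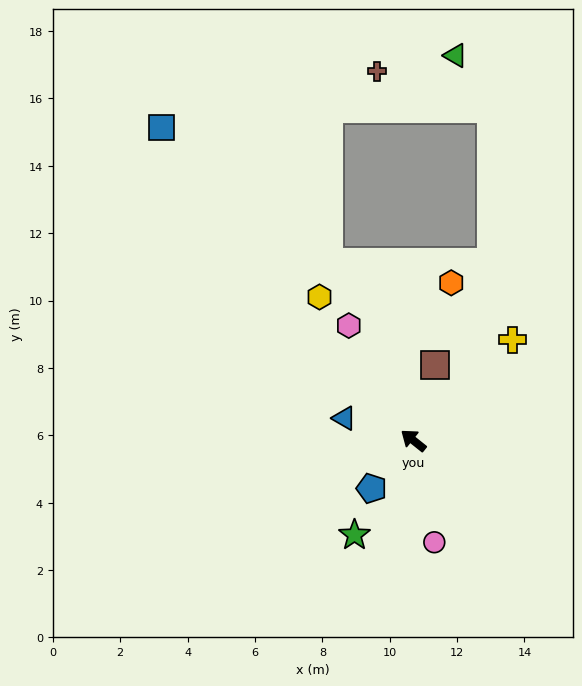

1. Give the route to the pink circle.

turn left 140°, forward 3.1 m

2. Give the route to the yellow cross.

turn right 96°, forward 4.2 m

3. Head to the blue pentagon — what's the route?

turn left 88°, forward 1.9 m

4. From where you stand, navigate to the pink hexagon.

turn right 22°, forward 3.9 m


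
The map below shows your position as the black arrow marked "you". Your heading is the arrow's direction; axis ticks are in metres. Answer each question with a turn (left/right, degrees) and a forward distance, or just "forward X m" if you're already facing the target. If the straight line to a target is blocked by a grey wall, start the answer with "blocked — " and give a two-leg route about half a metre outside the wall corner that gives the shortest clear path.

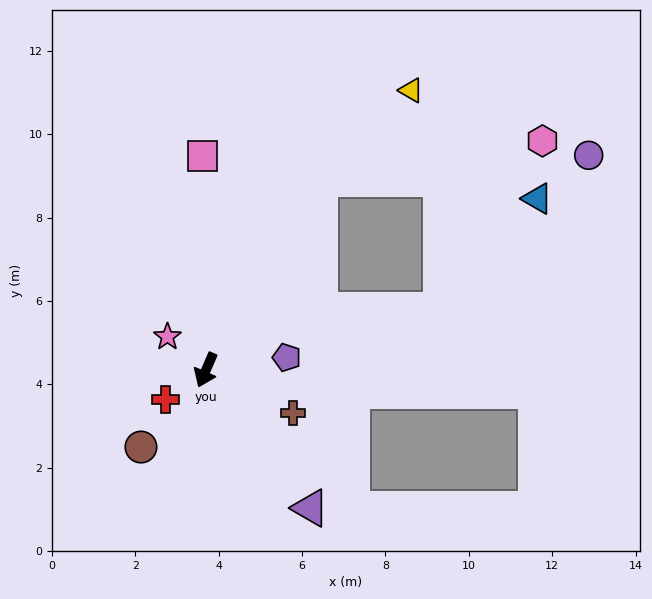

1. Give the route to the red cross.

turn right 30°, forward 1.2 m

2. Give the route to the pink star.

turn right 107°, forward 1.2 m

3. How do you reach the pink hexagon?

blocked — turn left 173°, forward 5.3 m, then turn right 50°, forward 5.4 m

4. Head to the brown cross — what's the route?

turn left 87°, forward 2.3 m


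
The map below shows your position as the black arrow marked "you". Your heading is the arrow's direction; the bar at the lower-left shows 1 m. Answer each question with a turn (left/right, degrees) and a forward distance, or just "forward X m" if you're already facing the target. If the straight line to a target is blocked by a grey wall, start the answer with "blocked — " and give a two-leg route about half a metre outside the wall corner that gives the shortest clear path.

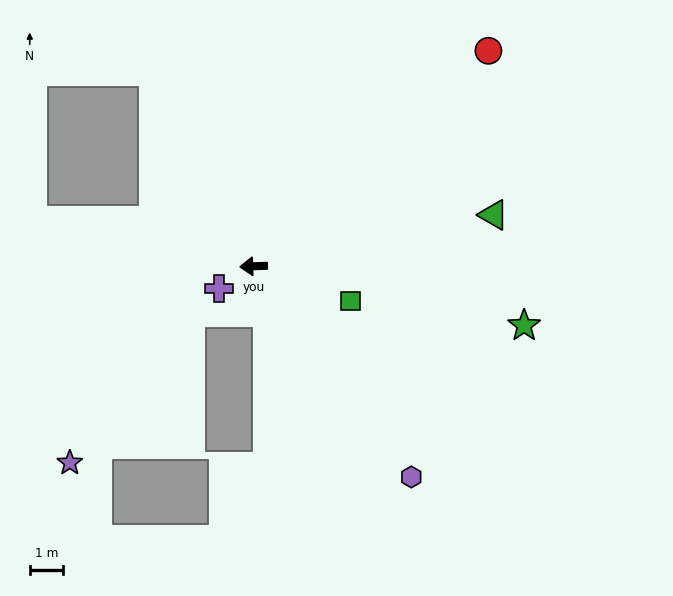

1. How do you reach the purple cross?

turn left 30°, forward 1.2 m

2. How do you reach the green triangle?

turn right 170°, forward 7.3 m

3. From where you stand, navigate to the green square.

turn left 158°, forward 3.1 m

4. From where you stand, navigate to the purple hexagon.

turn left 125°, forward 7.9 m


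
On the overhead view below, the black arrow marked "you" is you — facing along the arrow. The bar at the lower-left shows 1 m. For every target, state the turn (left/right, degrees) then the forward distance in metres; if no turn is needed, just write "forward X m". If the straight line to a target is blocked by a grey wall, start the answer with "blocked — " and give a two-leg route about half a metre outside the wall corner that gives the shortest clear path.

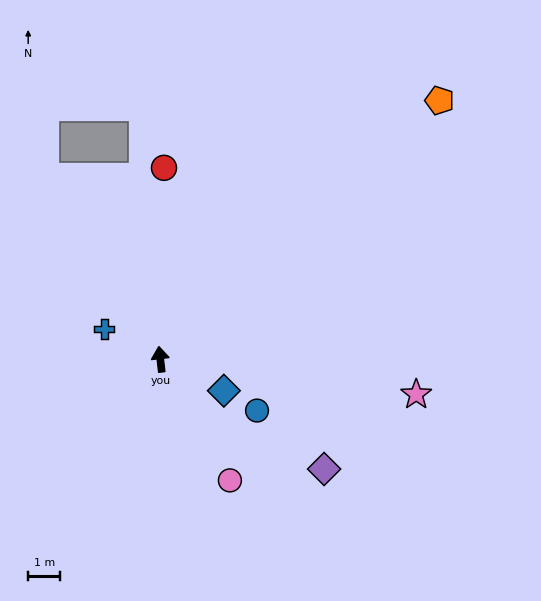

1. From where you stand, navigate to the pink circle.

turn right 157°, forward 4.3 m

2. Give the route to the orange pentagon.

turn right 54°, forward 11.8 m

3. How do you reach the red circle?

turn right 8°, forward 5.9 m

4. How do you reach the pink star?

turn right 104°, forward 8.0 m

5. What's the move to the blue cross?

turn left 55°, forward 2.0 m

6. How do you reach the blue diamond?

turn right 123°, forward 2.2 m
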